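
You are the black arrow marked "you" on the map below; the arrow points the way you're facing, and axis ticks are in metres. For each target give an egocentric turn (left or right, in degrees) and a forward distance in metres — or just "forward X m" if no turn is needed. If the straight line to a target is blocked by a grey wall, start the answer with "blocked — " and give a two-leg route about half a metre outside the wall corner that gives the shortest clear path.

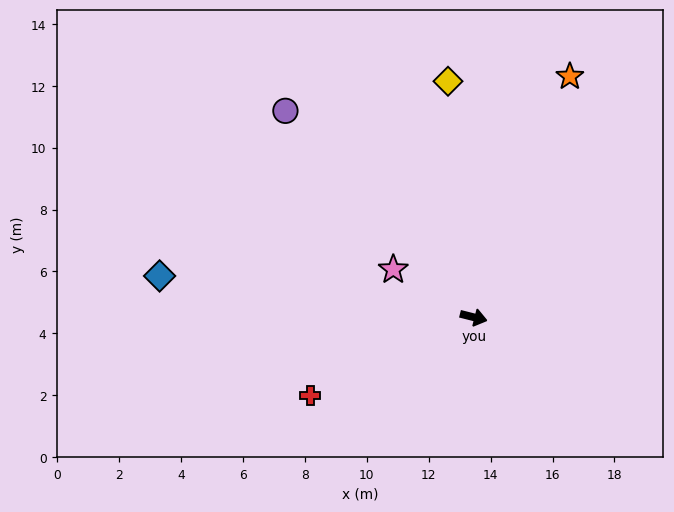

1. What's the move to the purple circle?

turn left 147°, forward 9.0 m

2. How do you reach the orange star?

turn left 82°, forward 8.4 m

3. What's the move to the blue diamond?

turn right 173°, forward 10.2 m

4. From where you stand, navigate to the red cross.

turn right 140°, forward 5.9 m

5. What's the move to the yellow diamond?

turn left 110°, forward 7.7 m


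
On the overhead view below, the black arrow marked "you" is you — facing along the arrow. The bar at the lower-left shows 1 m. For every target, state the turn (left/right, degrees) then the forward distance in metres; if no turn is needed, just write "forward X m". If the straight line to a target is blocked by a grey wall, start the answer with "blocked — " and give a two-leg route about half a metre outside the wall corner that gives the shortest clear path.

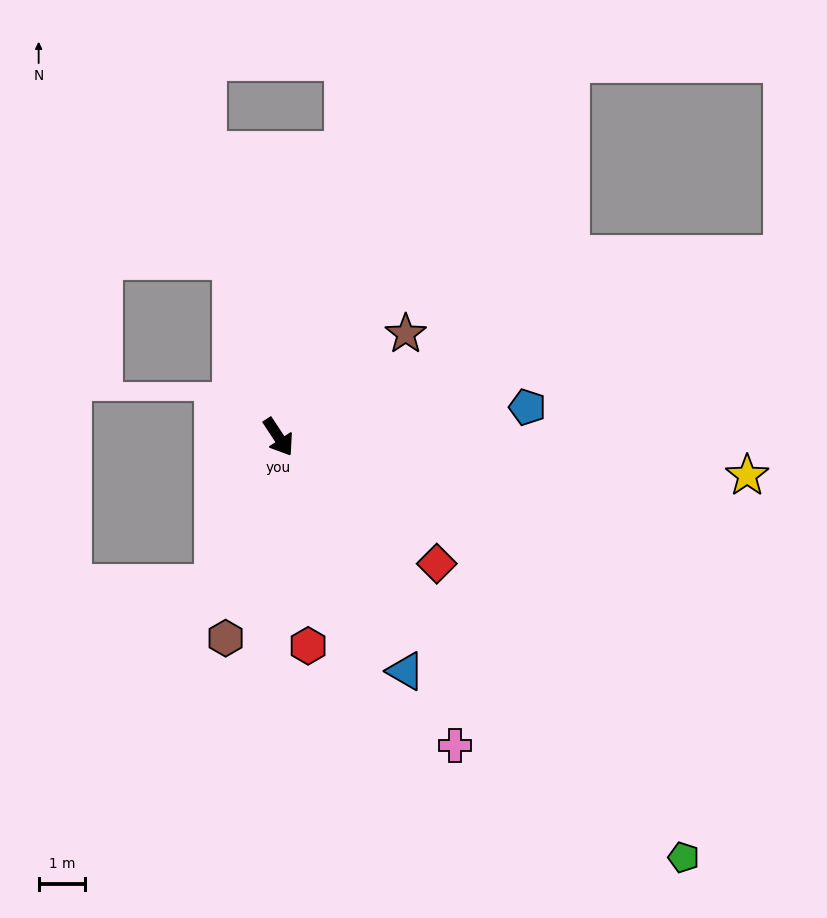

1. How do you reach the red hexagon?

turn right 25°, forward 4.6 m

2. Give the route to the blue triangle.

turn right 5°, forward 5.8 m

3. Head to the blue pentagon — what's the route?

turn left 63°, forward 5.4 m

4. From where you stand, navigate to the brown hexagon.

turn right 48°, forward 4.5 m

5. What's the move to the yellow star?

turn left 52°, forward 10.2 m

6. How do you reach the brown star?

turn left 96°, forward 3.5 m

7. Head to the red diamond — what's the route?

turn left 18°, forward 4.4 m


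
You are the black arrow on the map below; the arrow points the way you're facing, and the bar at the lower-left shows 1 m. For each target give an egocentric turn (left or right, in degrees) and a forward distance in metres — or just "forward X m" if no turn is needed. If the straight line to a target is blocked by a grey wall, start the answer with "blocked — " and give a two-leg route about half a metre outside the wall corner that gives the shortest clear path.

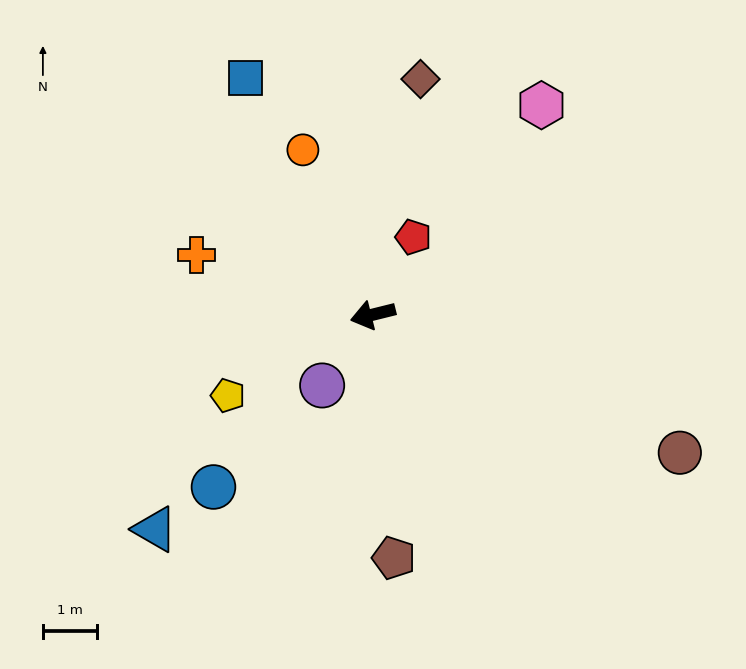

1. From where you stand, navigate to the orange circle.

turn right 81°, forward 3.3 m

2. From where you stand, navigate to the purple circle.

turn left 40°, forward 1.6 m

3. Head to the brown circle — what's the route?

turn left 142°, forward 6.3 m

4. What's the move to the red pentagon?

turn right 131°, forward 1.6 m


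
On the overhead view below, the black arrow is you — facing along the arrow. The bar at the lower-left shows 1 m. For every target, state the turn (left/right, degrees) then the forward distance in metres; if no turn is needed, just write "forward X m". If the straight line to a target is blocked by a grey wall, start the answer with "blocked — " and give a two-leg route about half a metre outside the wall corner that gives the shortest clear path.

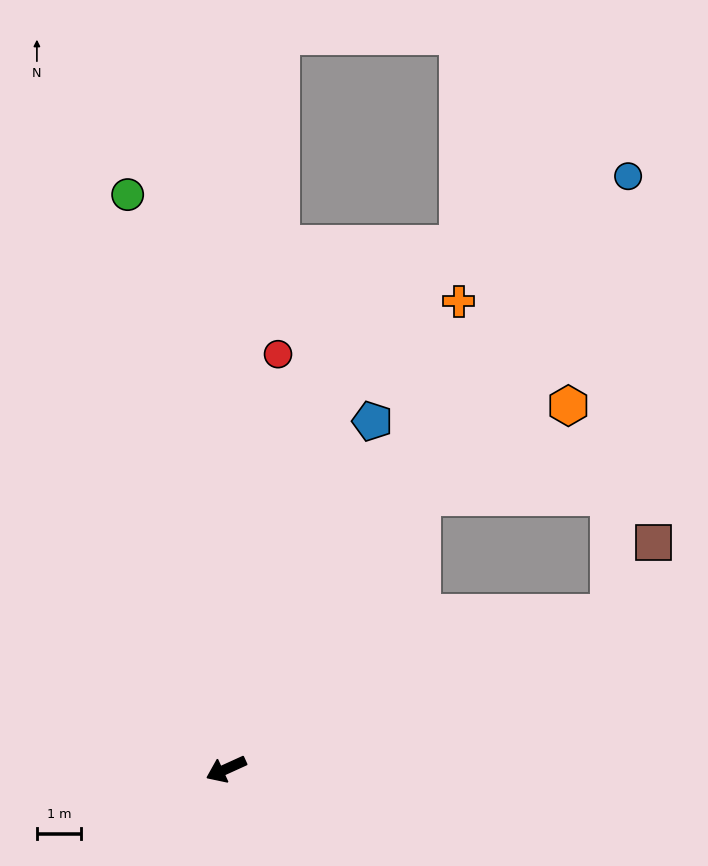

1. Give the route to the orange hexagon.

blocked — turn right 150°, forward 7.5 m, then turn right 23°, forward 3.9 m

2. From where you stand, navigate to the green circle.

turn right 105°, forward 13.1 m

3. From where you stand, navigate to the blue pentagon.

turn right 137°, forward 8.5 m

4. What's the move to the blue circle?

turn right 149°, forward 16.1 m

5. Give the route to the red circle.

turn right 122°, forward 9.4 m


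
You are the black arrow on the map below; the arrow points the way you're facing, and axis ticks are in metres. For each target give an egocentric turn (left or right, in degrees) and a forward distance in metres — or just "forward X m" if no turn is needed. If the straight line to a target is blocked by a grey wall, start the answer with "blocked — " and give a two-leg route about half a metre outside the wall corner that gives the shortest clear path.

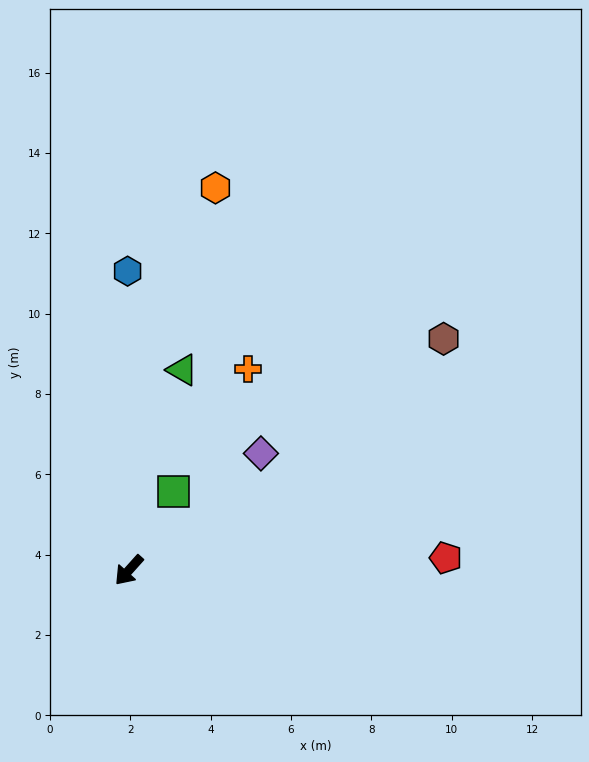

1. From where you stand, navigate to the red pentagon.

turn left 134°, forward 7.9 m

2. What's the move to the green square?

turn right 168°, forward 2.3 m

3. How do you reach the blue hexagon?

turn right 138°, forward 7.4 m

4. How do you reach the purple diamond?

turn left 173°, forward 4.4 m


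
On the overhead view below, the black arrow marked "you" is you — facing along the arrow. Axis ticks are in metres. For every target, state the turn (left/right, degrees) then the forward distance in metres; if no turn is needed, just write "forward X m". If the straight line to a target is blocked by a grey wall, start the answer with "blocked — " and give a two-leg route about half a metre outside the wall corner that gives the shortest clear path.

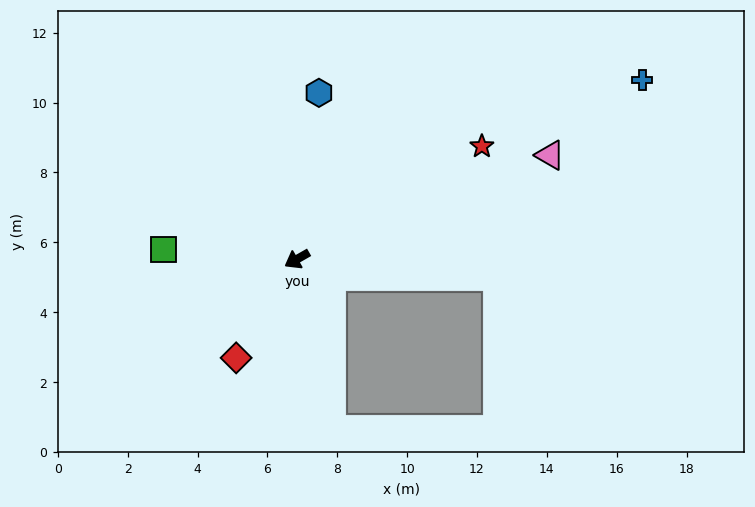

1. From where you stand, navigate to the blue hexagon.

turn right 127°, forward 4.8 m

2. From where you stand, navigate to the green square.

turn right 34°, forward 3.8 m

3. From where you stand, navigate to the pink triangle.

turn left 173°, forward 7.8 m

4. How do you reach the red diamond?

turn left 29°, forward 3.3 m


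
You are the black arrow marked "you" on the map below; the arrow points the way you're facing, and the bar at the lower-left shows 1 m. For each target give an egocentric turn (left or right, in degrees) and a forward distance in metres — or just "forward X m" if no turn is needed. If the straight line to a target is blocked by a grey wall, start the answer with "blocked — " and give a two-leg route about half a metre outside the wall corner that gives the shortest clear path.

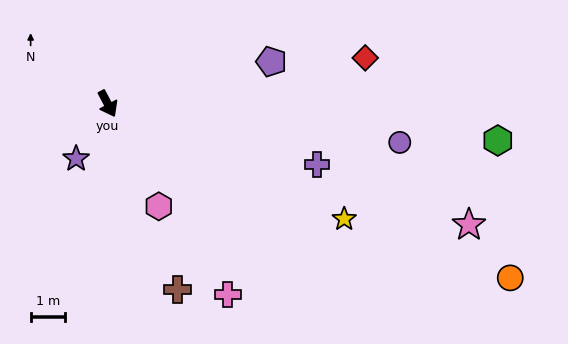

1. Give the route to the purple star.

turn right 58°, forward 1.9 m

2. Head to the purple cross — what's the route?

turn left 46°, forward 6.4 m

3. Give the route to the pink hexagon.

forward 3.3 m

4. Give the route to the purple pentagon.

turn left 76°, forward 4.9 m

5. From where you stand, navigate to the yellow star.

turn left 36°, forward 7.7 m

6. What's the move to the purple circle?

turn left 55°, forward 8.6 m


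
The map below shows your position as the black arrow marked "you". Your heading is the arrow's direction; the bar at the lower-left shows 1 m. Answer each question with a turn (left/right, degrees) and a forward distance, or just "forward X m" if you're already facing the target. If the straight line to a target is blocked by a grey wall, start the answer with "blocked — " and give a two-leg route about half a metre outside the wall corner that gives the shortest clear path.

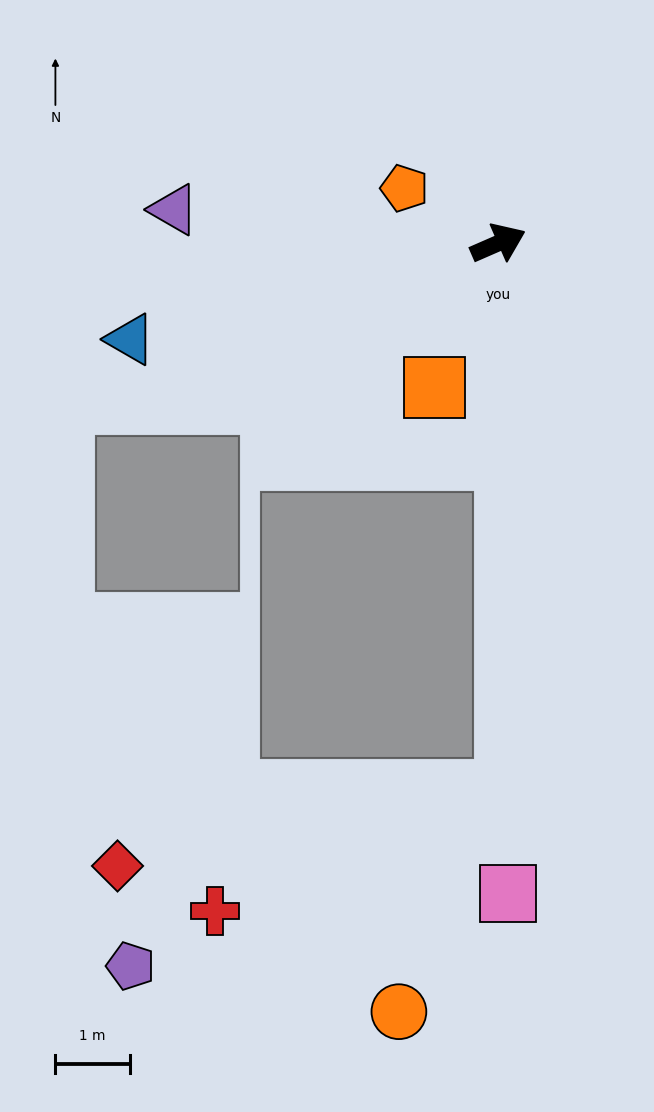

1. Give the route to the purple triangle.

turn left 151°, forward 4.4 m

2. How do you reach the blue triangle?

turn left 171°, forward 5.1 m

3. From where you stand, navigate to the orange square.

turn right 137°, forward 2.1 m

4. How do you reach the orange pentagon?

turn left 126°, forward 1.5 m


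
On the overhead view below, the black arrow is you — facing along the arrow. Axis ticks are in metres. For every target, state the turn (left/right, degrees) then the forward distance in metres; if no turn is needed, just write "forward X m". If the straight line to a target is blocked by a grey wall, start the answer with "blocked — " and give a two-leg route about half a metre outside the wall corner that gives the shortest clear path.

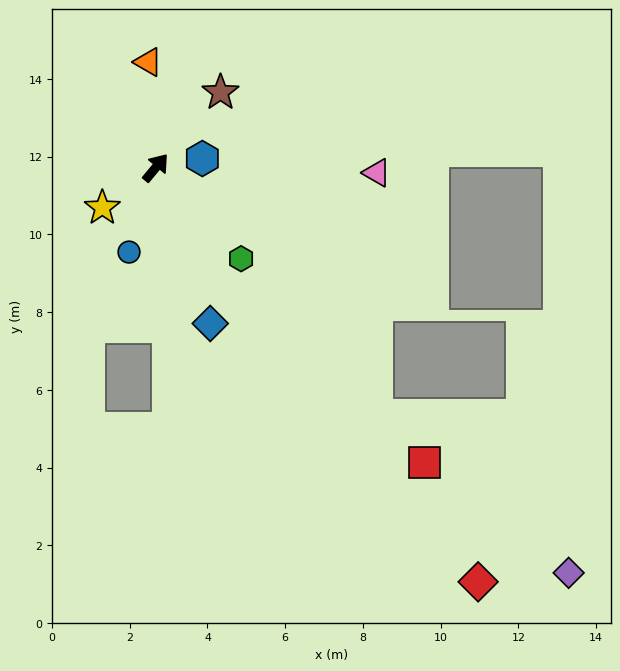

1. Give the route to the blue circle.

turn right 158°, forward 2.3 m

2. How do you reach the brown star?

forward 2.6 m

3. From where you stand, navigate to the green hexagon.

turn right 97°, forward 3.2 m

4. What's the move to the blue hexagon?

turn right 39°, forward 1.2 m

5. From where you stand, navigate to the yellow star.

turn left 167°, forward 1.7 m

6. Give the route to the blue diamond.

turn right 121°, forward 4.2 m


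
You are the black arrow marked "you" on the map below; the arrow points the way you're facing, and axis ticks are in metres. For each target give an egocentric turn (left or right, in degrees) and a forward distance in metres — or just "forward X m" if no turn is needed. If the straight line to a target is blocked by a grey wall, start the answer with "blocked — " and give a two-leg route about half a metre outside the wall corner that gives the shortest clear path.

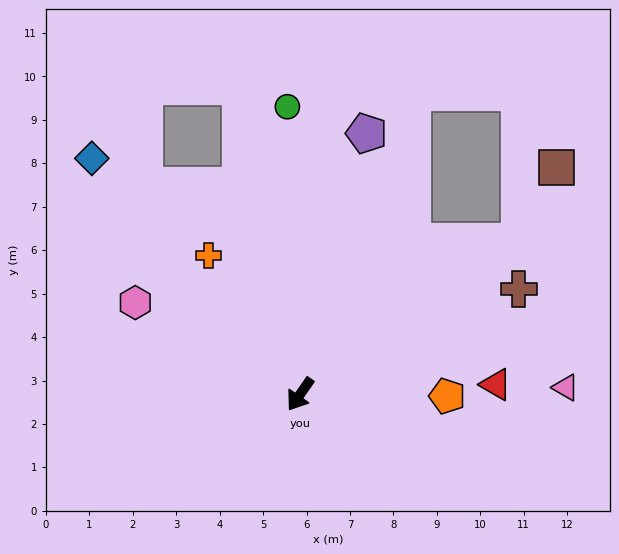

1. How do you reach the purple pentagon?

turn right 160°, forward 6.2 m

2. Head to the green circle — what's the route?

turn right 143°, forward 6.6 m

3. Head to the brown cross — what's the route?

turn left 150°, forward 5.6 m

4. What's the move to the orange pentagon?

turn left 124°, forward 3.4 m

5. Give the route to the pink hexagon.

turn right 84°, forward 4.3 m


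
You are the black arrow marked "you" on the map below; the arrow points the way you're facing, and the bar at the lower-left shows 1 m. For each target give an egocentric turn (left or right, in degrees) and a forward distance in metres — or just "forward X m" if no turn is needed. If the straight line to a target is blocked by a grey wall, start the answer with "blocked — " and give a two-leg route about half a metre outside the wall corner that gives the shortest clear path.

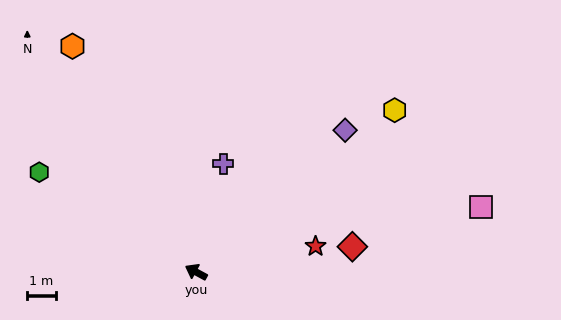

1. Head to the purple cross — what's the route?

turn right 76°, forward 3.9 m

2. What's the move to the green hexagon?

turn right 4°, forward 6.5 m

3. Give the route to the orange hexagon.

turn right 33°, forward 9.0 m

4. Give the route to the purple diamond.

turn right 108°, forward 7.2 m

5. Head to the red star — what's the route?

turn right 139°, forward 4.3 m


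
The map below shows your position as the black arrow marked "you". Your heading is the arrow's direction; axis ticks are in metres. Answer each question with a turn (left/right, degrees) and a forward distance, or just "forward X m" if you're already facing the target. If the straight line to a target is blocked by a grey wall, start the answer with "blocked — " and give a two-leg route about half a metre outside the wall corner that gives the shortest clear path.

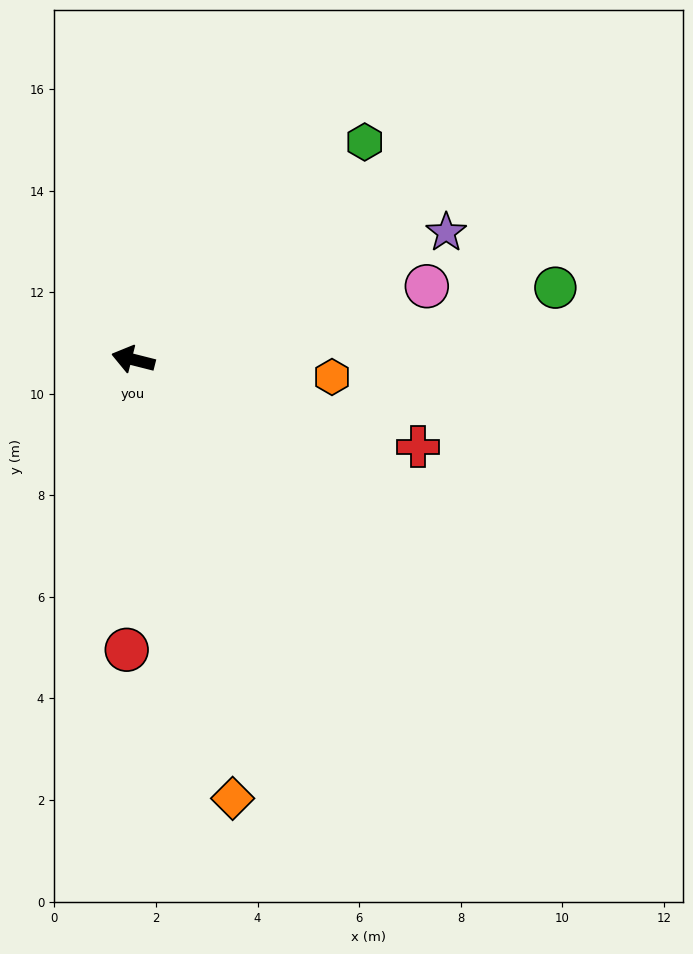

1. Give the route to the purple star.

turn right 144°, forward 6.7 m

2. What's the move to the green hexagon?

turn right 123°, forward 6.3 m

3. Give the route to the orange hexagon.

turn right 171°, forward 3.9 m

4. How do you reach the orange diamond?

turn left 117°, forward 8.9 m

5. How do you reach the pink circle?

turn right 152°, forward 6.0 m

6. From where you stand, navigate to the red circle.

turn left 103°, forward 5.7 m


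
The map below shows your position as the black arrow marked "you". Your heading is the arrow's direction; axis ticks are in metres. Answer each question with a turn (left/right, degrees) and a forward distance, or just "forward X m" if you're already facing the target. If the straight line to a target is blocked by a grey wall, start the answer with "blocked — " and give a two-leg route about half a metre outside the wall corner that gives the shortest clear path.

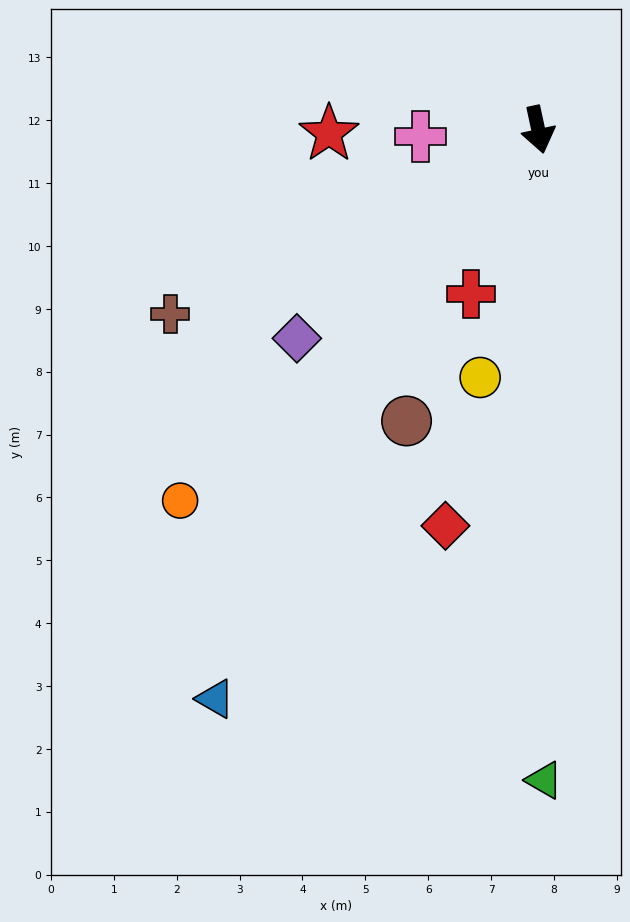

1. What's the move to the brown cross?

turn right 76°, forward 6.5 m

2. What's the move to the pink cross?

turn right 99°, forward 1.9 m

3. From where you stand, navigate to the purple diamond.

turn right 61°, forward 5.1 m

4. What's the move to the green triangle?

turn right 12°, forward 10.3 m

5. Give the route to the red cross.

turn right 34°, forward 2.8 m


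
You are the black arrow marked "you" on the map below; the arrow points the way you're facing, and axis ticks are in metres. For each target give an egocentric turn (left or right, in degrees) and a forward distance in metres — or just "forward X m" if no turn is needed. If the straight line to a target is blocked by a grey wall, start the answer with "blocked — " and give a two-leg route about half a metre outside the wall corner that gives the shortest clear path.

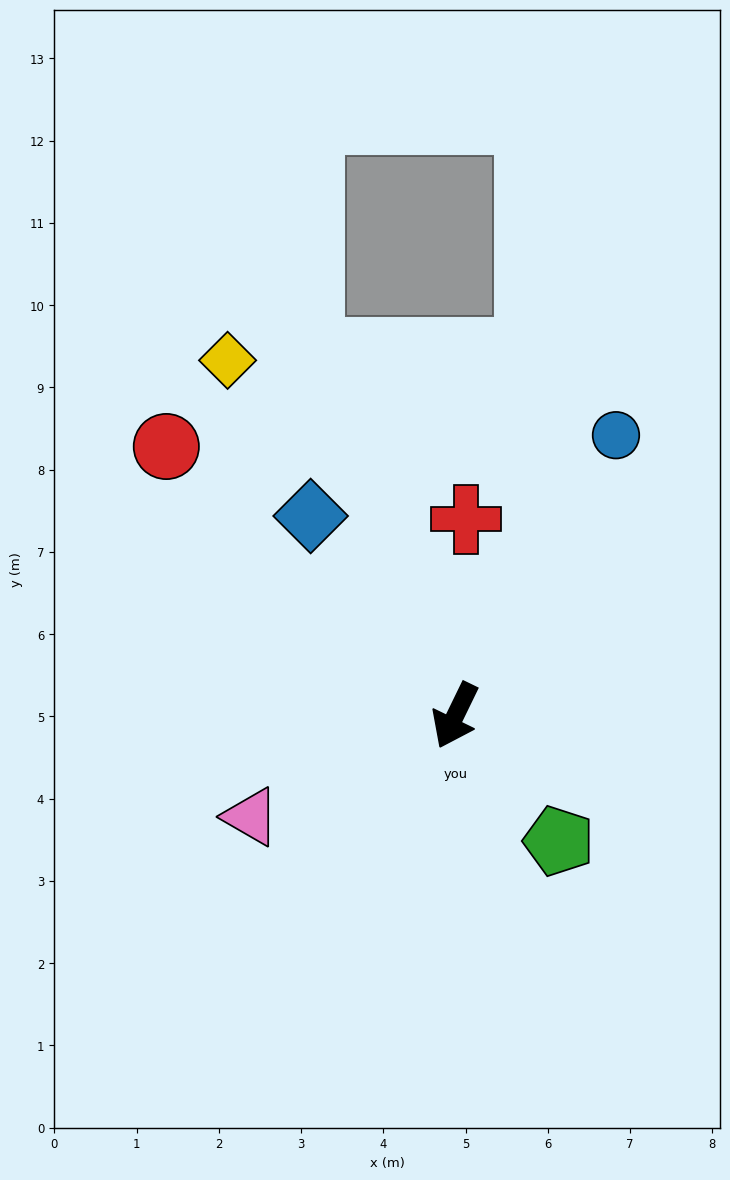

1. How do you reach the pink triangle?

turn right 38°, forward 2.8 m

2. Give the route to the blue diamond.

turn right 118°, forward 3.0 m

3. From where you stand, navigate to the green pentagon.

turn left 65°, forward 2.0 m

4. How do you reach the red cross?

turn right 157°, forward 2.4 m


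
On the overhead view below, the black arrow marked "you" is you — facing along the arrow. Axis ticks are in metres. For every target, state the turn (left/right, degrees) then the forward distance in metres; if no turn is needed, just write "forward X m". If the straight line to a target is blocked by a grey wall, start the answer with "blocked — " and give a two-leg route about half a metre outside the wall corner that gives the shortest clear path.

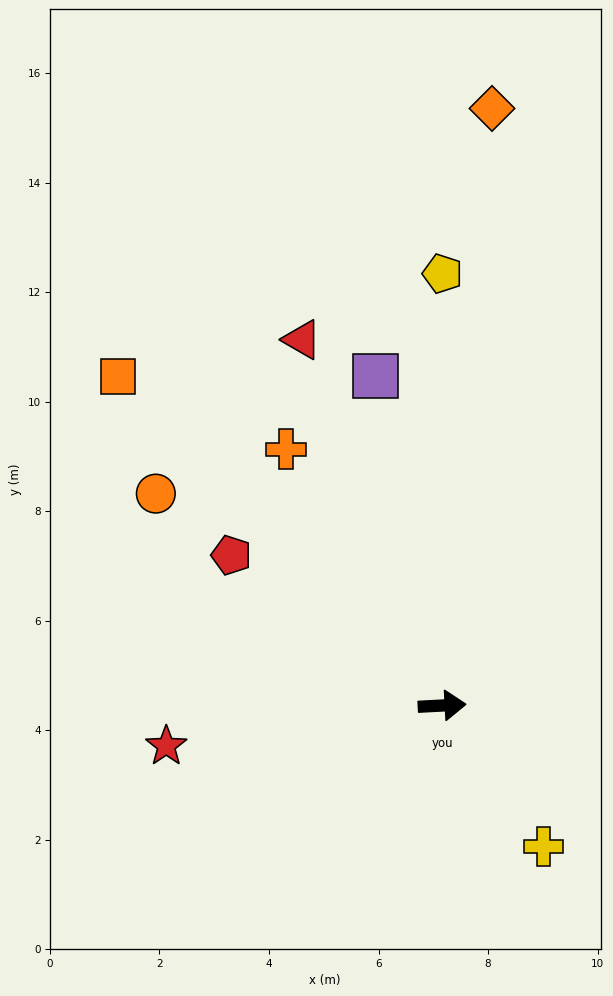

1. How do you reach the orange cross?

turn left 118°, forward 5.5 m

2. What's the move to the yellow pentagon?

turn left 87°, forward 7.9 m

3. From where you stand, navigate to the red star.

turn right 175°, forward 5.1 m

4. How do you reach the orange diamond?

turn left 82°, forward 10.9 m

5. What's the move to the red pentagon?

turn left 141°, forward 4.7 m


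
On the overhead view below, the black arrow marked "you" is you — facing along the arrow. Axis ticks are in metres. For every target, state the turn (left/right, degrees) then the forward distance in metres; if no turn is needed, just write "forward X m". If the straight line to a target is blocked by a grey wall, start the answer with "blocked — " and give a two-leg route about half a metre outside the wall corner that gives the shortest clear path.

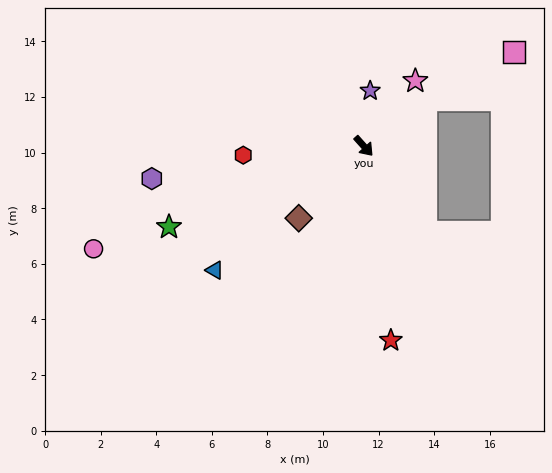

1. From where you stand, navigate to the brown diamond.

turn right 84°, forward 3.5 m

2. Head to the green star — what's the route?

turn right 109°, forward 7.6 m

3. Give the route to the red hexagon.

turn right 128°, forward 4.3 m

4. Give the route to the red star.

turn right 34°, forward 7.1 m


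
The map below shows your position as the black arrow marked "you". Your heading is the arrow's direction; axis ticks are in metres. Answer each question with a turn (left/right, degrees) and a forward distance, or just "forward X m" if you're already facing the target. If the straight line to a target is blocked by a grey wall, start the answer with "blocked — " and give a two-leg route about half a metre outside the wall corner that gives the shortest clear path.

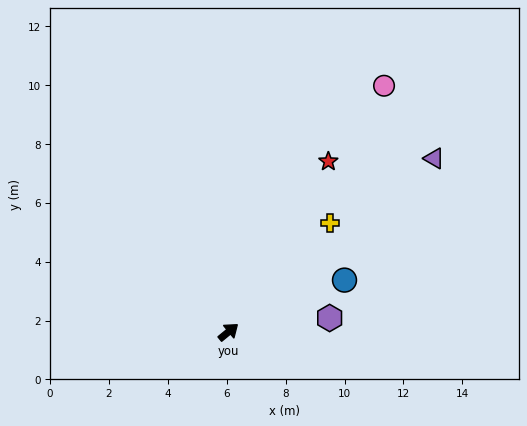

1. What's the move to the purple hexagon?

turn right 32°, forward 3.5 m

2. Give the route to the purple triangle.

forward 9.1 m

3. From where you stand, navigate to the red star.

turn left 20°, forward 6.7 m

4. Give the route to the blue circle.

turn right 15°, forward 4.3 m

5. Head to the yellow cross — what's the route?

turn left 8°, forward 5.1 m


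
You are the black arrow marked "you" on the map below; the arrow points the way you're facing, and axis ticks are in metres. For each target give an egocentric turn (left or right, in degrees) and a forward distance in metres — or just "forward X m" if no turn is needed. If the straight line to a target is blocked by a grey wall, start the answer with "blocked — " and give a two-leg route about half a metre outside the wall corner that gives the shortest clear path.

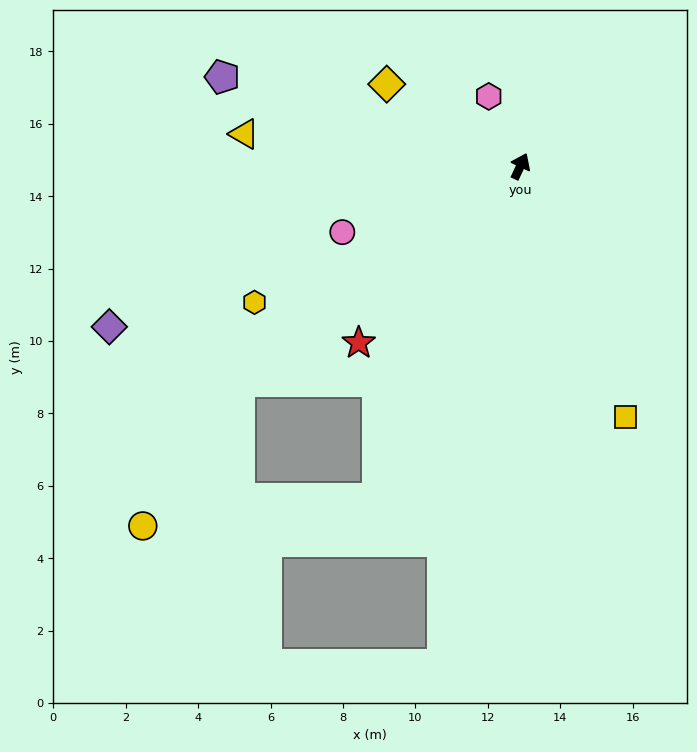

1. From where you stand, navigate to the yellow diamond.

turn left 84°, forward 4.3 m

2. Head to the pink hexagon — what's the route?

turn left 49°, forward 2.1 m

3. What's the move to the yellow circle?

blocked — turn left 153°, forward 9.8 m, then turn left 18°, forward 4.8 m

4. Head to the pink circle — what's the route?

turn left 135°, forward 5.2 m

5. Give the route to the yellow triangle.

turn left 108°, forward 7.7 m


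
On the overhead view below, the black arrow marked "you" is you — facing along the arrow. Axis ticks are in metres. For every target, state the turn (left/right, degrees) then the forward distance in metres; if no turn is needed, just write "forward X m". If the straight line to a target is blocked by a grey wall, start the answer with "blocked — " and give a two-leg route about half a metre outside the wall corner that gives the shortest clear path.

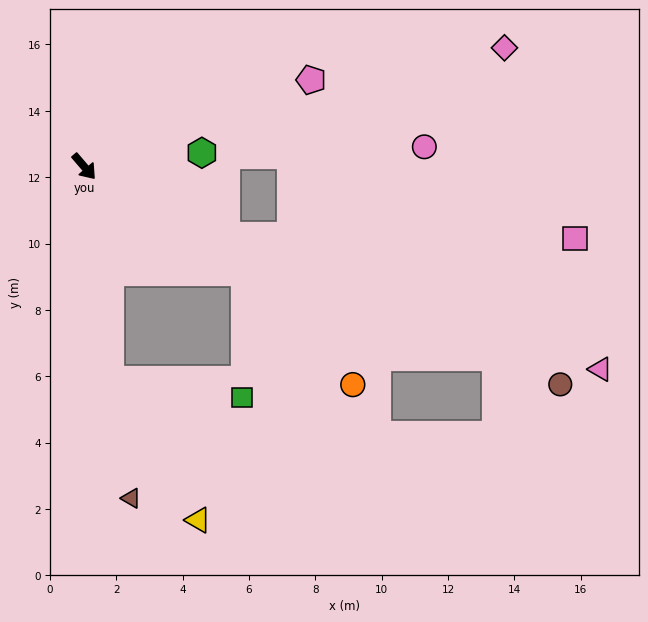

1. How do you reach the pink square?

blocked — turn left 23°, forward 4.7 m, then turn left 26°, forward 10.5 m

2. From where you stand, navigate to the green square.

blocked — turn right 34°, forward 6.5 m, then turn left 76°, forward 4.0 m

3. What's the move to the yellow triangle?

blocked — turn right 34°, forward 6.5 m, then turn left 26°, forward 5.0 m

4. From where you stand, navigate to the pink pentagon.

turn left 70°, forward 7.3 m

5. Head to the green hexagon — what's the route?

turn left 56°, forward 3.6 m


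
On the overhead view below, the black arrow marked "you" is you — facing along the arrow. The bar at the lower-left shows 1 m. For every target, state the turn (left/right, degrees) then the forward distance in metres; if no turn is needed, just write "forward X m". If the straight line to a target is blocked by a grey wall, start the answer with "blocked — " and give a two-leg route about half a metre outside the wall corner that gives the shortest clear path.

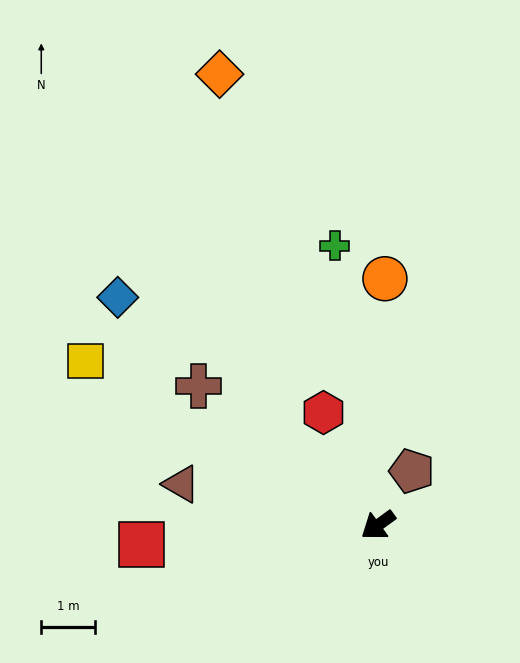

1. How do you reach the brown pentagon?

turn right 158°, forward 1.2 m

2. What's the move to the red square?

turn right 31°, forward 4.4 m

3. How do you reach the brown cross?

turn right 74°, forward 4.3 m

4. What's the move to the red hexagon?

turn right 100°, forward 2.3 m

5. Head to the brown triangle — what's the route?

turn right 48°, forward 3.8 m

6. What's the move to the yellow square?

turn right 65°, forward 6.3 m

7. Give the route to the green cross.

turn right 117°, forward 5.3 m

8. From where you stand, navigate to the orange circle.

turn right 128°, forward 4.6 m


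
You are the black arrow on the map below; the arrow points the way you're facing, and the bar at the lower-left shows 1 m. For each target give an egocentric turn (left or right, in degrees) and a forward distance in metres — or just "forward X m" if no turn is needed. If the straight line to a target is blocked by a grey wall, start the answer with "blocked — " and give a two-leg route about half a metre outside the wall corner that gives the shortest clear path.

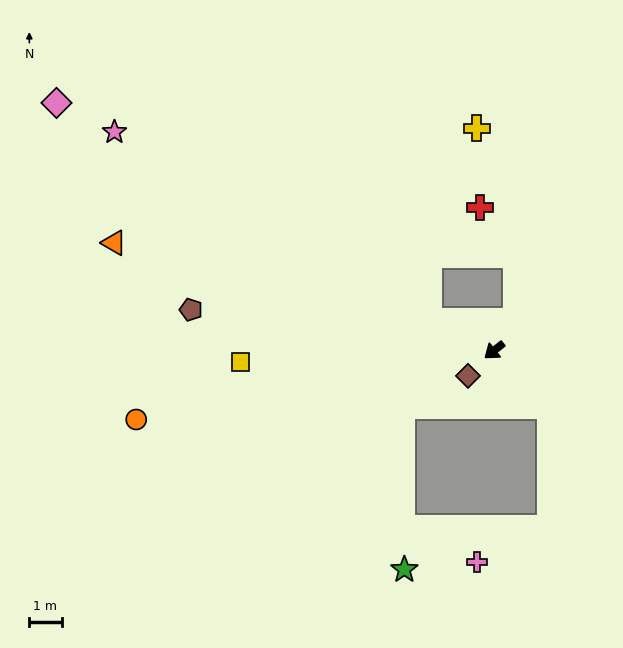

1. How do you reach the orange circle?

turn right 28°, forward 11.3 m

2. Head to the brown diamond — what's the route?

turn left 6°, forward 1.1 m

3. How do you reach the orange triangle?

turn right 54°, forward 12.2 m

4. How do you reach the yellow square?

turn right 36°, forward 7.9 m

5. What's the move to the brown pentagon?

turn right 46°, forward 9.5 m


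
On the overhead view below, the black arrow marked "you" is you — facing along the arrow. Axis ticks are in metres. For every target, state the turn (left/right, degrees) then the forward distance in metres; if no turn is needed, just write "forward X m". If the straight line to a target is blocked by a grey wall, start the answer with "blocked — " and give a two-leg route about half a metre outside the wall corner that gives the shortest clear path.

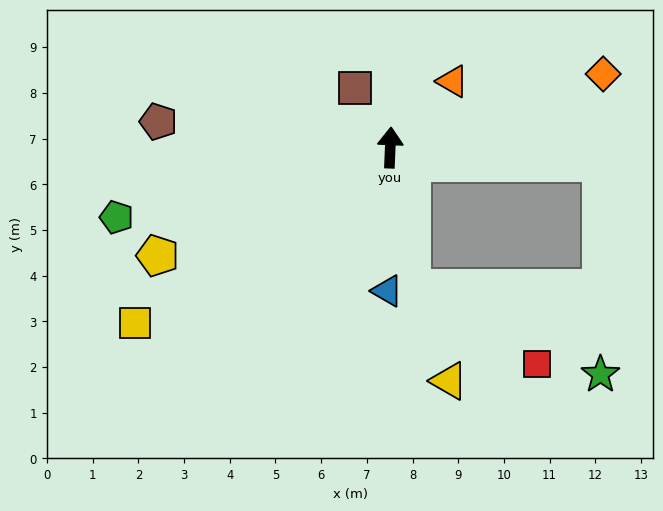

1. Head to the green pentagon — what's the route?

turn left 107°, forward 6.2 m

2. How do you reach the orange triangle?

turn right 41°, forward 2.0 m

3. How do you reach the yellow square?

turn left 127°, forward 6.8 m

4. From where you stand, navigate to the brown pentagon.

turn left 86°, forward 5.1 m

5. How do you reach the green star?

blocked — turn right 92°, forward 4.6 m, then turn right 86°, forward 4.6 m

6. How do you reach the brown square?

turn left 33°, forward 1.5 m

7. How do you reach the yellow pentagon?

turn left 117°, forward 5.6 m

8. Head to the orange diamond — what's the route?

turn right 69°, forward 4.9 m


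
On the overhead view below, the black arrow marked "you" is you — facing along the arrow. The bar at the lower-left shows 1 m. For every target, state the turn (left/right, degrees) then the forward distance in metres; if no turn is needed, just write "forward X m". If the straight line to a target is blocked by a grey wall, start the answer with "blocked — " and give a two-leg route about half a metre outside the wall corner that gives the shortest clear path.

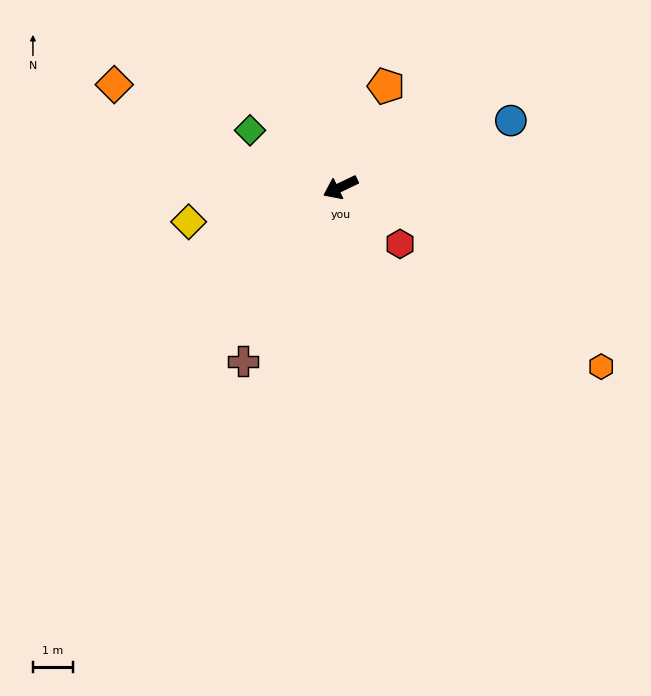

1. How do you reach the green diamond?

turn right 58°, forward 2.7 m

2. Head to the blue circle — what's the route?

turn left 176°, forward 4.6 m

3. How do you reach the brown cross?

turn left 35°, forward 5.0 m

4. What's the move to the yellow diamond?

turn right 13°, forward 3.9 m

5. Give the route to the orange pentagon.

turn right 140°, forward 2.8 m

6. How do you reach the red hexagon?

turn left 111°, forward 2.0 m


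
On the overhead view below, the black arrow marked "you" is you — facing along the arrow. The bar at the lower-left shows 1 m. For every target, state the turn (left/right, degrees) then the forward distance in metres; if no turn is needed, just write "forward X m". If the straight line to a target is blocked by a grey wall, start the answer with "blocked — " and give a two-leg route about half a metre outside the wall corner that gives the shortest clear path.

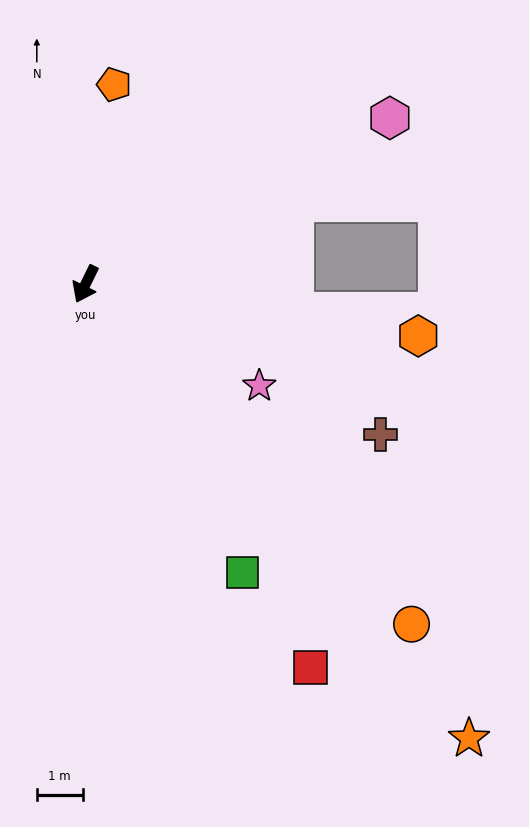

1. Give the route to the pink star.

turn left 86°, forward 4.4 m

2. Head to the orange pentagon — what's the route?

turn right 162°, forward 4.4 m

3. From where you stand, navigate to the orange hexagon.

turn left 107°, forward 7.4 m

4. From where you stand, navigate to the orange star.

turn left 66°, forward 13.0 m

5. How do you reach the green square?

turn left 55°, forward 7.2 m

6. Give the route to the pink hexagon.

turn left 145°, forward 7.6 m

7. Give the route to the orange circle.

turn left 70°, forward 10.3 m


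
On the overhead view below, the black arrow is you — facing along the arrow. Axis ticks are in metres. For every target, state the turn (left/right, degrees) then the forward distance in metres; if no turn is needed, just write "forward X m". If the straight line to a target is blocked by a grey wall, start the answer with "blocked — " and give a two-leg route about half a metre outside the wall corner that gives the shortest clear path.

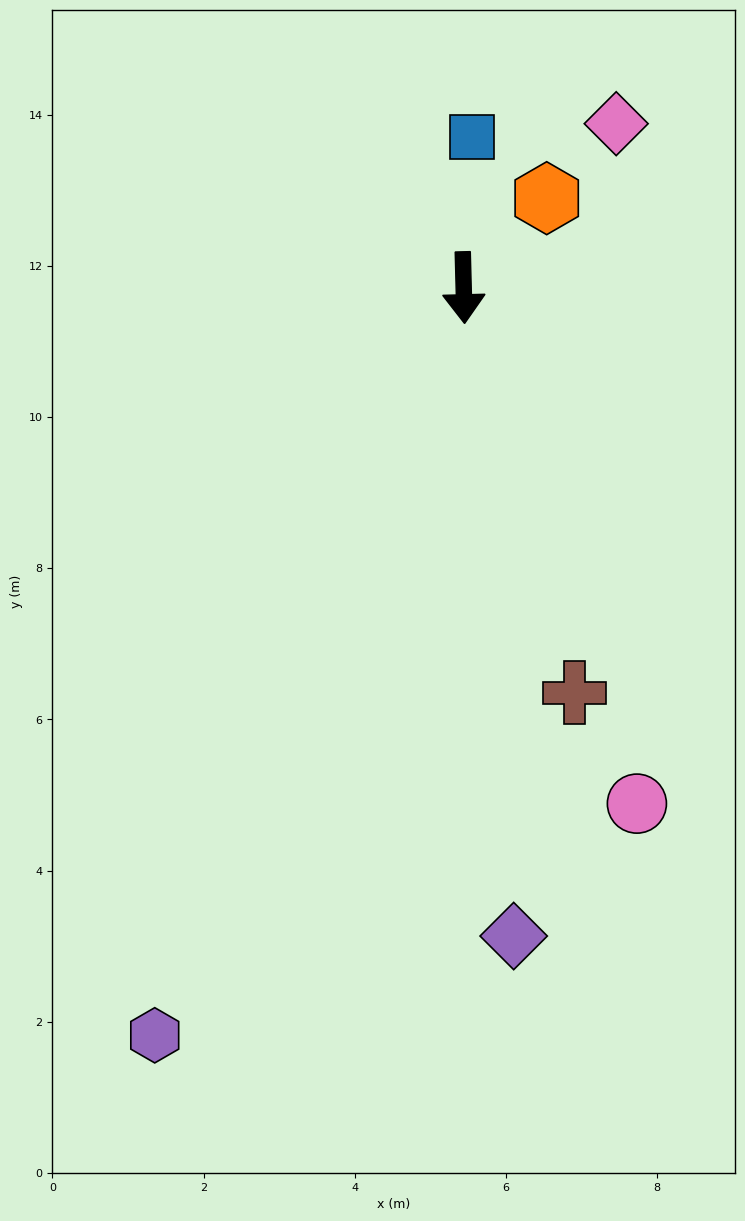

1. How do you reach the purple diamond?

turn left 3°, forward 8.6 m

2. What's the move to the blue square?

turn left 175°, forward 2.0 m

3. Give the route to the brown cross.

turn left 14°, forward 5.6 m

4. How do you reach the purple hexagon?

turn right 24°, forward 10.7 m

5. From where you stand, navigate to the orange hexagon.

turn left 136°, forward 1.6 m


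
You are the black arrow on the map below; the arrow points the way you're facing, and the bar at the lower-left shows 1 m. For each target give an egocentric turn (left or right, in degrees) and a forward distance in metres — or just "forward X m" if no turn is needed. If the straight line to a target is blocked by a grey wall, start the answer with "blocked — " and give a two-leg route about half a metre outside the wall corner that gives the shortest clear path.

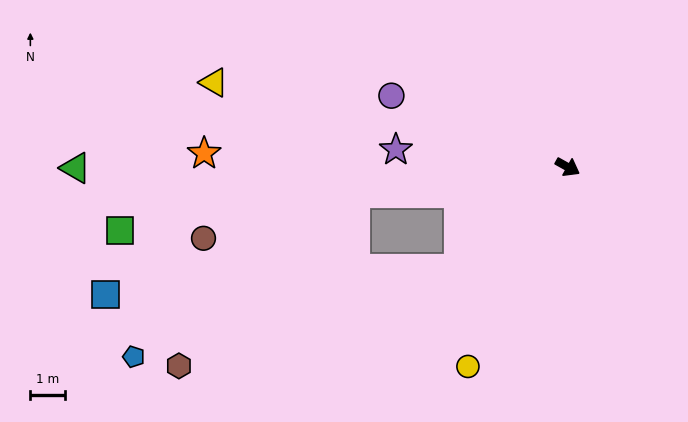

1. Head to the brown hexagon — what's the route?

blocked — turn right 108°, forward 4.3 m, then turn right 24°, forward 8.6 m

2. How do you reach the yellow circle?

turn right 87°, forward 6.5 m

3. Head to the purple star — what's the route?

turn right 157°, forward 5.0 m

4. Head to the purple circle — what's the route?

turn right 173°, forward 5.5 m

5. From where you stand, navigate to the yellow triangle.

turn right 164°, forward 10.5 m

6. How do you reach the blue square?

blocked — turn right 108°, forward 4.3 m, then turn right 39°, forward 10.2 m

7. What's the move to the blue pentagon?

blocked — turn right 108°, forward 4.3 m, then turn right 28°, forward 9.7 m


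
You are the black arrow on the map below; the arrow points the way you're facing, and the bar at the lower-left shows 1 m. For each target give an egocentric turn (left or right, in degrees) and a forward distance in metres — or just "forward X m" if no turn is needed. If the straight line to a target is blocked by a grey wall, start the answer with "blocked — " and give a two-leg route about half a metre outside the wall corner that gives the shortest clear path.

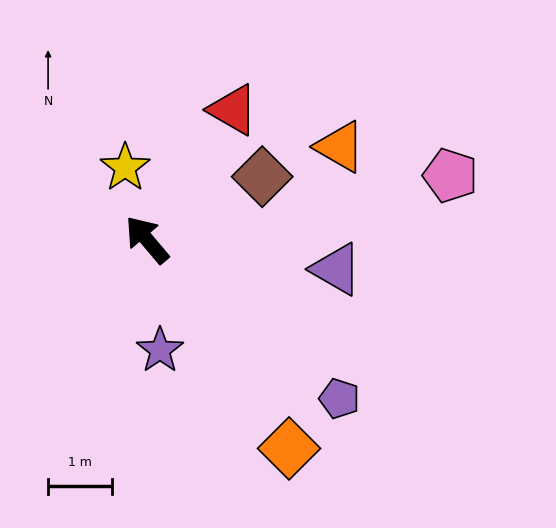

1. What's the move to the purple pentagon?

turn right 170°, forward 3.9 m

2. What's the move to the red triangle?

turn right 74°, forward 2.4 m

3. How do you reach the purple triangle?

turn right 139°, forward 3.0 m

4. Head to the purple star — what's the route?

turn left 146°, forward 1.8 m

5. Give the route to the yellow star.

turn right 23°, forward 1.2 m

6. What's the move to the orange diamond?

turn left 174°, forward 4.0 m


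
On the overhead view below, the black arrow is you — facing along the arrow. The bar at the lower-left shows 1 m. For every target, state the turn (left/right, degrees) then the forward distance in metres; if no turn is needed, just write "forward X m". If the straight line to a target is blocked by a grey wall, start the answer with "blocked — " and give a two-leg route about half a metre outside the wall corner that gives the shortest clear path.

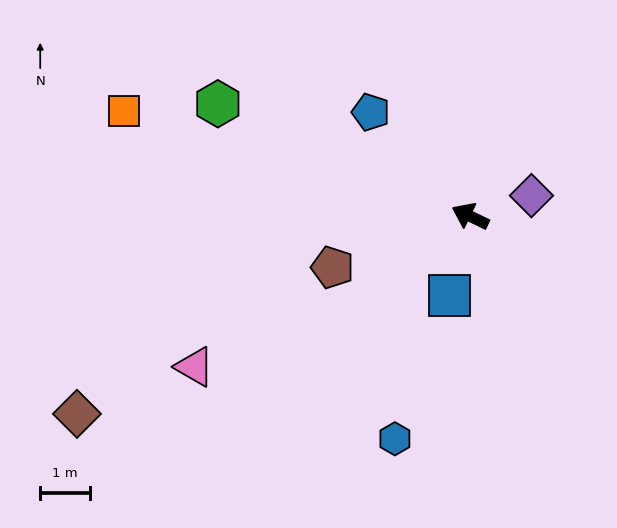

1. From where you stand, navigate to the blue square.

turn left 101°, forward 1.7 m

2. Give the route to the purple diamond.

turn right 136°, forward 1.3 m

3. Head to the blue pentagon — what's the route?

turn right 21°, forward 2.9 m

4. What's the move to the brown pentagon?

turn left 46°, forward 3.0 m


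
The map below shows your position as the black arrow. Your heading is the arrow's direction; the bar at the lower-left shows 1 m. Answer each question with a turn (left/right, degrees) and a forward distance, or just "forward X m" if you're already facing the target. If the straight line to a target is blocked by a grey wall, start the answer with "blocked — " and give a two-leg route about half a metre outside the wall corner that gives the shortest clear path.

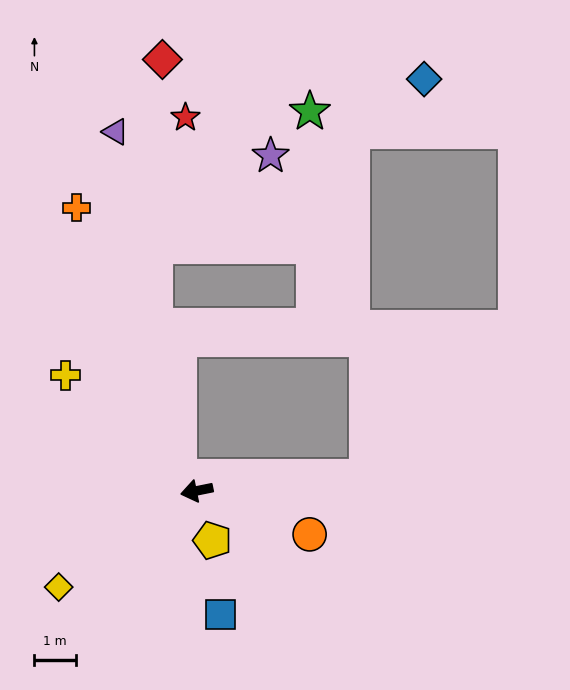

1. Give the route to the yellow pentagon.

turn left 96°, forward 1.3 m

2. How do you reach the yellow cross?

turn right 53°, forward 4.3 m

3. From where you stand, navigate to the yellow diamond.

turn left 23°, forward 4.1 m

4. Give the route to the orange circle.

turn left 147°, forward 2.9 m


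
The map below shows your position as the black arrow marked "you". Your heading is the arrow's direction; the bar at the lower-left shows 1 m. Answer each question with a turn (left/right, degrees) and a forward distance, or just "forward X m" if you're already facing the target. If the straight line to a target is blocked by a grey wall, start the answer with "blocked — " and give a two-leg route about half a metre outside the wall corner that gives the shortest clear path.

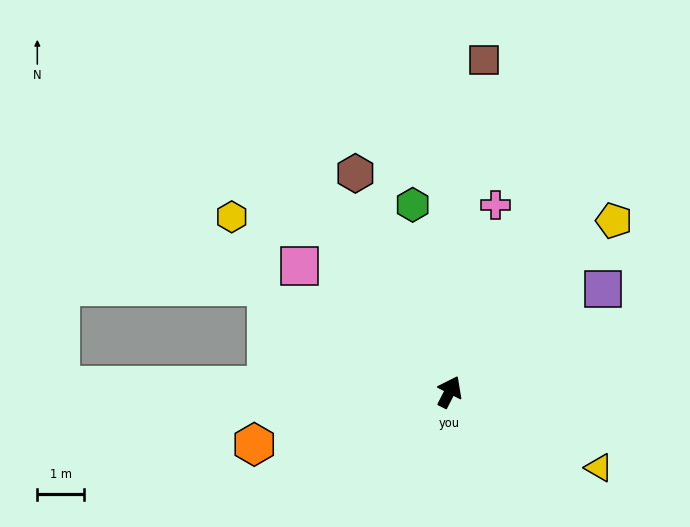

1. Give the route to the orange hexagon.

turn left 132°, forward 4.3 m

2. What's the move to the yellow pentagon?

turn right 17°, forward 5.1 m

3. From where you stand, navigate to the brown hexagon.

turn left 50°, forward 5.1 m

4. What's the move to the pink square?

turn left 77°, forward 4.2 m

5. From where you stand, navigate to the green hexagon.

turn left 38°, forward 4.1 m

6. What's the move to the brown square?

turn left 21°, forward 7.1 m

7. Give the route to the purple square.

turn right 29°, forward 4.0 m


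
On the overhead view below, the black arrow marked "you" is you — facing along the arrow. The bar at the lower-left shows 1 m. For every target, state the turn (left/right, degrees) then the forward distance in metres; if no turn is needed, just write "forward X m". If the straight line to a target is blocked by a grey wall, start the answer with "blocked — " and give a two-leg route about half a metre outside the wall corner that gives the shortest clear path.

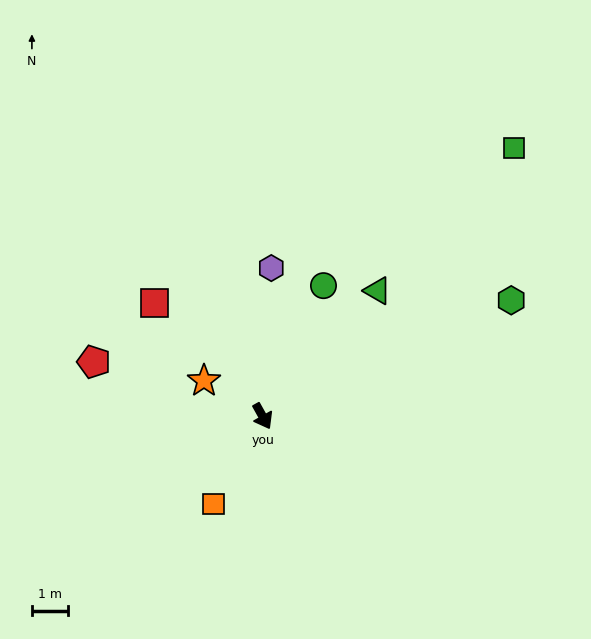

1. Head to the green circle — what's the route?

turn left 126°, forward 4.0 m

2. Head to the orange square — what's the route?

turn right 58°, forward 2.8 m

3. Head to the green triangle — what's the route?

turn left 108°, forward 4.7 m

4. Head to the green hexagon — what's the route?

turn left 86°, forward 7.5 m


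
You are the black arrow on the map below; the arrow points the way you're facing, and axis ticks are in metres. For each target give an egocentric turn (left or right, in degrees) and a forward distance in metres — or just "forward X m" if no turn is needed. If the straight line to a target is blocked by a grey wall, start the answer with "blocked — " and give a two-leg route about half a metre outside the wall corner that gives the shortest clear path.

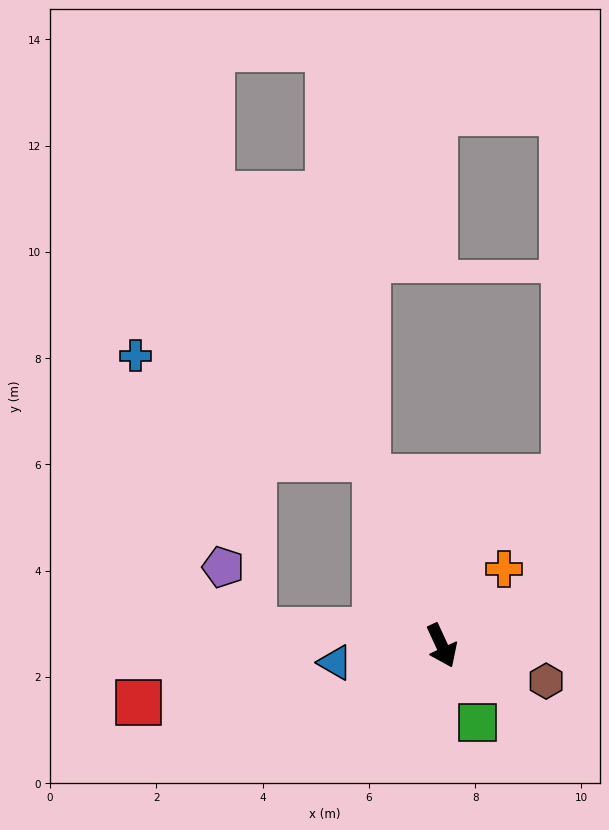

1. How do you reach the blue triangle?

turn right 106°, forward 2.0 m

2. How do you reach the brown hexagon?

turn left 46°, forward 2.1 m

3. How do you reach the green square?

forward 1.6 m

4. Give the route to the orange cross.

turn left 116°, forward 1.9 m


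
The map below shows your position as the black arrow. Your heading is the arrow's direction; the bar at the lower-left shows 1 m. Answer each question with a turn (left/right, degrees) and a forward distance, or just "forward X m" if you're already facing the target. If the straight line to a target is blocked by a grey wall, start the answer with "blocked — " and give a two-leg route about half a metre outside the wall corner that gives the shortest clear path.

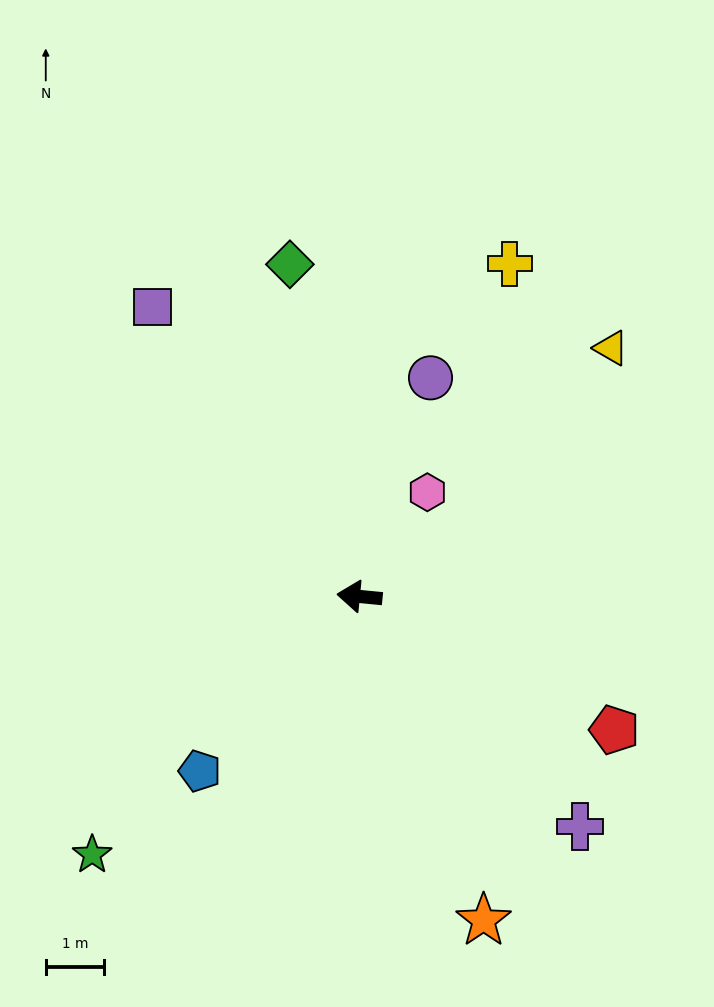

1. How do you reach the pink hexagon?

turn right 117°, forward 2.1 m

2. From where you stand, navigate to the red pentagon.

turn left 158°, forward 4.9 m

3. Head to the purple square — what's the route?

turn right 49°, forward 6.1 m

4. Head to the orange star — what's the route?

turn left 117°, forward 6.0 m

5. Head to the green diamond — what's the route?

turn right 73°, forward 5.8 m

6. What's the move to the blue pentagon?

turn left 53°, forward 4.1 m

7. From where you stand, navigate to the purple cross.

turn left 139°, forward 5.5 m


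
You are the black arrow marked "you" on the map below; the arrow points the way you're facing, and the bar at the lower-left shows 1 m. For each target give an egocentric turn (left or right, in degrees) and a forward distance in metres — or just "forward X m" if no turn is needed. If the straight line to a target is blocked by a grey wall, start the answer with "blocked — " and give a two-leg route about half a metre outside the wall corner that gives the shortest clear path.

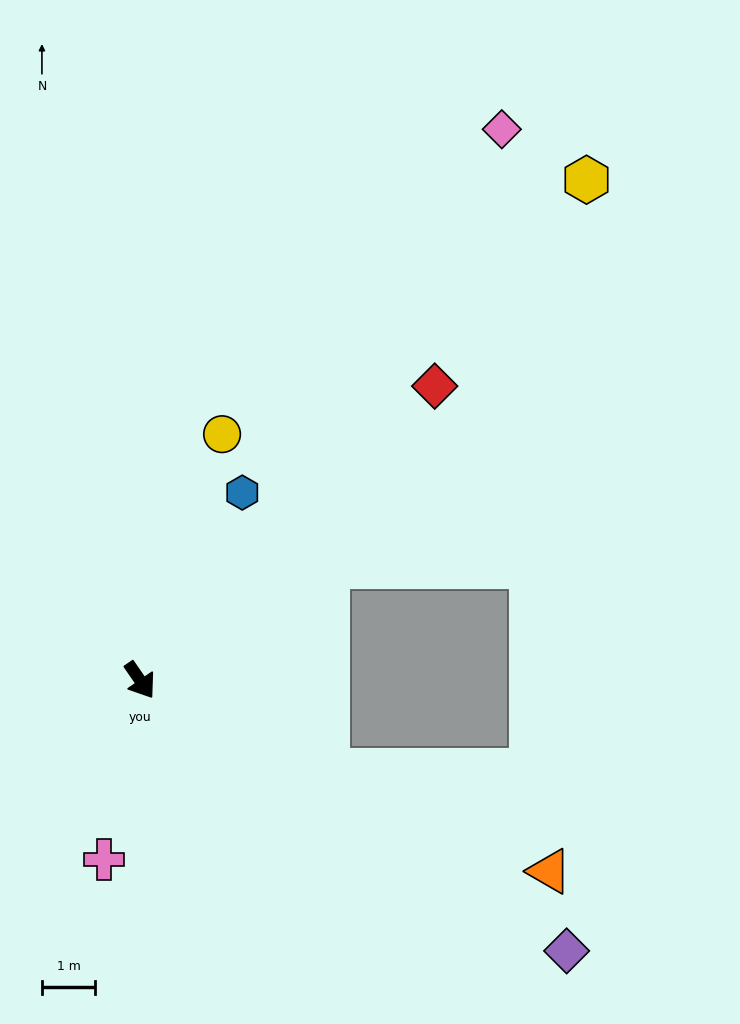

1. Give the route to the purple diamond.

turn left 23°, forward 9.5 m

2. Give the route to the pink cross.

turn right 46°, forward 3.4 m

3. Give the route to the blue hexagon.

turn left 117°, forward 4.0 m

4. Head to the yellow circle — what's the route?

turn left 127°, forward 4.9 m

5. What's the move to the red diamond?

turn left 100°, forward 7.8 m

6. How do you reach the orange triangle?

turn left 31°, forward 8.5 m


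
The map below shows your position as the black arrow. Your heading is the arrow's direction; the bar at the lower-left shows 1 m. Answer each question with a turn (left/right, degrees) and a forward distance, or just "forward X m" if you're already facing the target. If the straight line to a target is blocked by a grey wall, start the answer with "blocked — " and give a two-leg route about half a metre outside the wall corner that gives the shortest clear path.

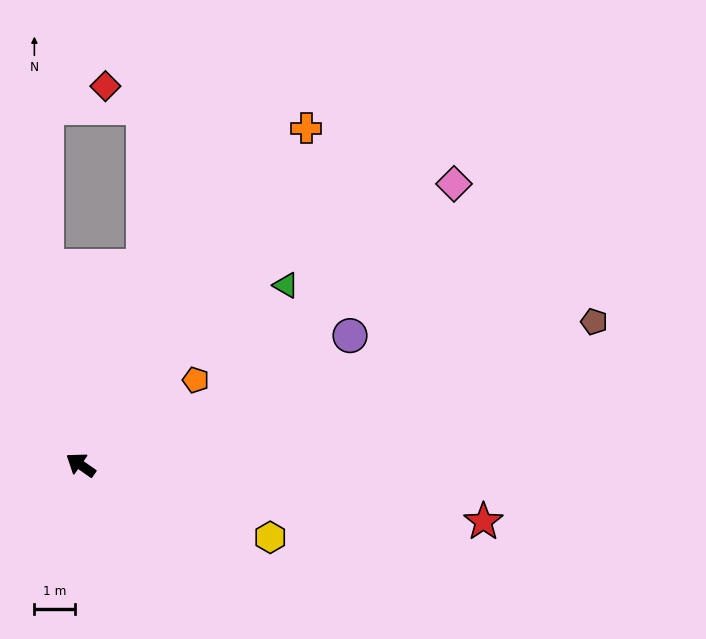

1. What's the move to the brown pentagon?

turn right 129°, forward 13.0 m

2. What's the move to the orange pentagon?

turn right 109°, forward 3.5 m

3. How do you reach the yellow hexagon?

turn right 166°, forward 4.9 m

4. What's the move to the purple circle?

turn right 119°, forward 7.3 m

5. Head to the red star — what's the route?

turn right 153°, forward 9.9 m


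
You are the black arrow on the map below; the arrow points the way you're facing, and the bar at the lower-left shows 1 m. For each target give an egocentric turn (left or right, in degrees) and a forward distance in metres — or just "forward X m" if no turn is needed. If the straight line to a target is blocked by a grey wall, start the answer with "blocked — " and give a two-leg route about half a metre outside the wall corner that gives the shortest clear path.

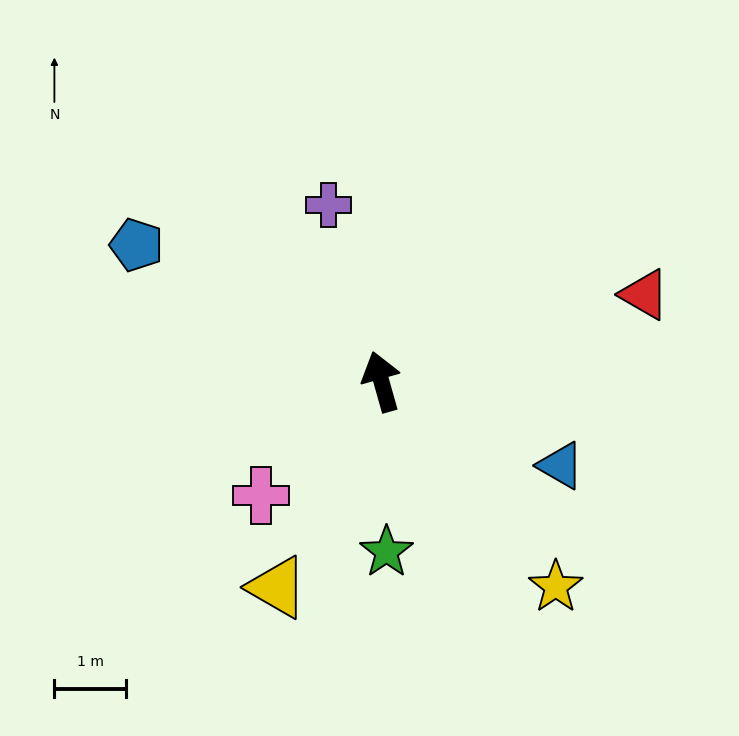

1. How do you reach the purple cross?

forward 2.6 m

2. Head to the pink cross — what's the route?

turn left 118°, forward 2.3 m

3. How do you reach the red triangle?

turn right 87°, forward 3.8 m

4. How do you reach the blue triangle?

turn right 131°, forward 2.7 m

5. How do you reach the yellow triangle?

turn left 137°, forward 3.2 m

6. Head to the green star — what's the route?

turn left 166°, forward 2.4 m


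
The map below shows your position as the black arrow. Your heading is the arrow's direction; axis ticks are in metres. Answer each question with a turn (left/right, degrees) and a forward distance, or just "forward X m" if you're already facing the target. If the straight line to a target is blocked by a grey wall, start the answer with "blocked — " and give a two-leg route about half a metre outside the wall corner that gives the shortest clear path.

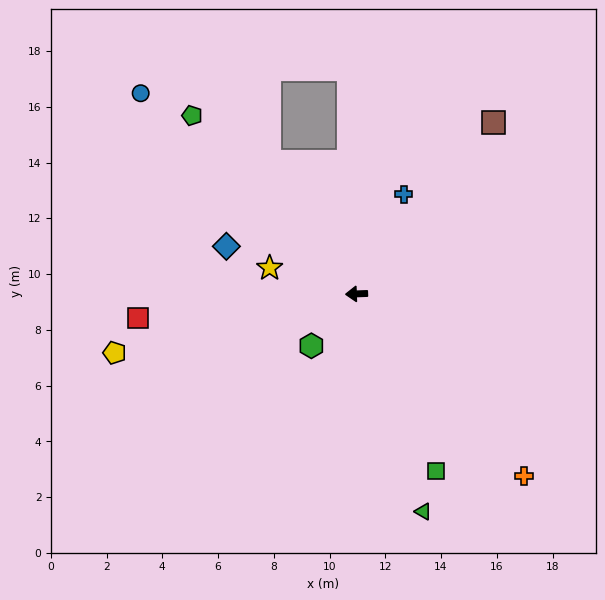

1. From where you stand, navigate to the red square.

turn left 4°, forward 7.9 m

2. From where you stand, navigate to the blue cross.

turn right 117°, forward 3.9 m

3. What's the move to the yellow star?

turn right 19°, forward 3.3 m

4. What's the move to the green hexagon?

turn left 47°, forward 2.5 m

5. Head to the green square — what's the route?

turn left 112°, forward 7.0 m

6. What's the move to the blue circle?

turn right 45°, forward 10.6 m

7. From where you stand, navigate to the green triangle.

turn left 105°, forward 8.2 m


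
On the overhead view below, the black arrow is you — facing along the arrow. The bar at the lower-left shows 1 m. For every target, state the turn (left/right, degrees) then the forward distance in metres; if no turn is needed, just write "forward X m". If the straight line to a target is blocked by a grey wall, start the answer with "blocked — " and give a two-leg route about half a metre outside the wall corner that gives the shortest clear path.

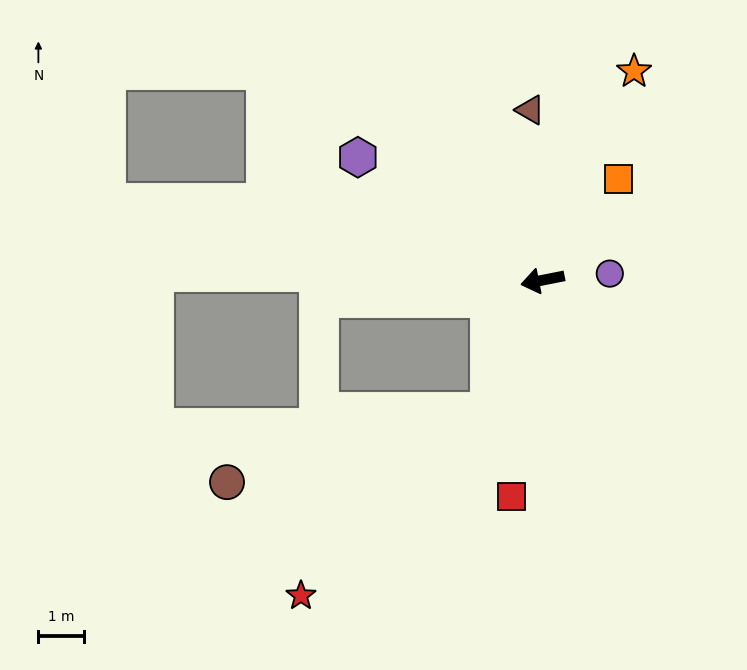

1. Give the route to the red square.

turn left 71°, forward 4.8 m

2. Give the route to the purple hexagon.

turn right 45°, forward 4.8 m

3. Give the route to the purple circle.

turn left 174°, forward 1.5 m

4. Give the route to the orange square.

turn right 138°, forward 2.8 m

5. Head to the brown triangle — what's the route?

turn right 97°, forward 3.7 m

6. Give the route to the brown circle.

blocked — turn left 57°, forward 3.1 m, then turn right 53°, forward 5.9 m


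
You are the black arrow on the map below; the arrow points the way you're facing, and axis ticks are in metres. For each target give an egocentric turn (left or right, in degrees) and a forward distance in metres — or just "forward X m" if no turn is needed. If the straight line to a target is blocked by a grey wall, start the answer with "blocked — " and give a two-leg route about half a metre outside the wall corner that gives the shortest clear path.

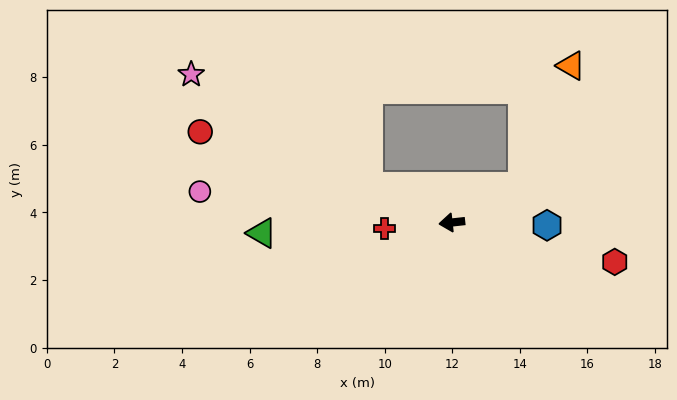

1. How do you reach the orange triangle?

blocked — turn right 159°, forward 2.3 m, then turn left 41°, forward 3.8 m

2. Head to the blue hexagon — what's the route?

turn left 172°, forward 2.8 m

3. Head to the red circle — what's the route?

turn right 26°, forward 7.9 m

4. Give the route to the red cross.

forward 2.0 m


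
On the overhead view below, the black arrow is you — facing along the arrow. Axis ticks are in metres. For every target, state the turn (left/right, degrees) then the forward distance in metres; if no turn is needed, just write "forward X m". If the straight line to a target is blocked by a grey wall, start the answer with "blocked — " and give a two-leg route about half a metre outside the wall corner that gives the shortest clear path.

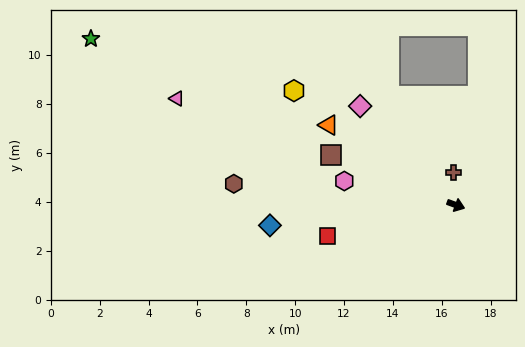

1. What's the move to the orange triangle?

turn left 168°, forward 6.2 m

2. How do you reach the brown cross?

turn left 114°, forward 1.3 m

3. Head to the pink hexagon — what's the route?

turn right 172°, forward 4.7 m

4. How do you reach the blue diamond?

turn right 154°, forward 7.7 m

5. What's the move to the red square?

turn right 146°, forward 5.4 m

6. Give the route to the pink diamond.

turn left 154°, forward 5.6 m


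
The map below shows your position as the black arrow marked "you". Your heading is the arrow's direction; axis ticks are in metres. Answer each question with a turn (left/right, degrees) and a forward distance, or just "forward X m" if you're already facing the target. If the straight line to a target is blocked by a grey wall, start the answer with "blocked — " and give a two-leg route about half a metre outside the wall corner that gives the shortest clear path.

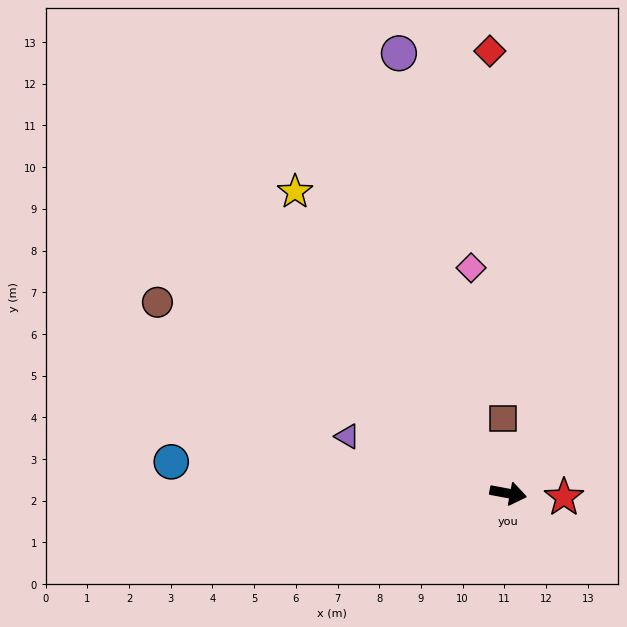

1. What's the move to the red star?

turn left 7°, forward 1.3 m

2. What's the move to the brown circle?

turn left 162°, forward 9.6 m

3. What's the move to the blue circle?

turn right 175°, forward 8.1 m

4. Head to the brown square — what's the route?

turn left 105°, forward 1.8 m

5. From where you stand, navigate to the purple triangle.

turn left 171°, forward 4.1 m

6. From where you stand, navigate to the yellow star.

turn left 136°, forward 8.9 m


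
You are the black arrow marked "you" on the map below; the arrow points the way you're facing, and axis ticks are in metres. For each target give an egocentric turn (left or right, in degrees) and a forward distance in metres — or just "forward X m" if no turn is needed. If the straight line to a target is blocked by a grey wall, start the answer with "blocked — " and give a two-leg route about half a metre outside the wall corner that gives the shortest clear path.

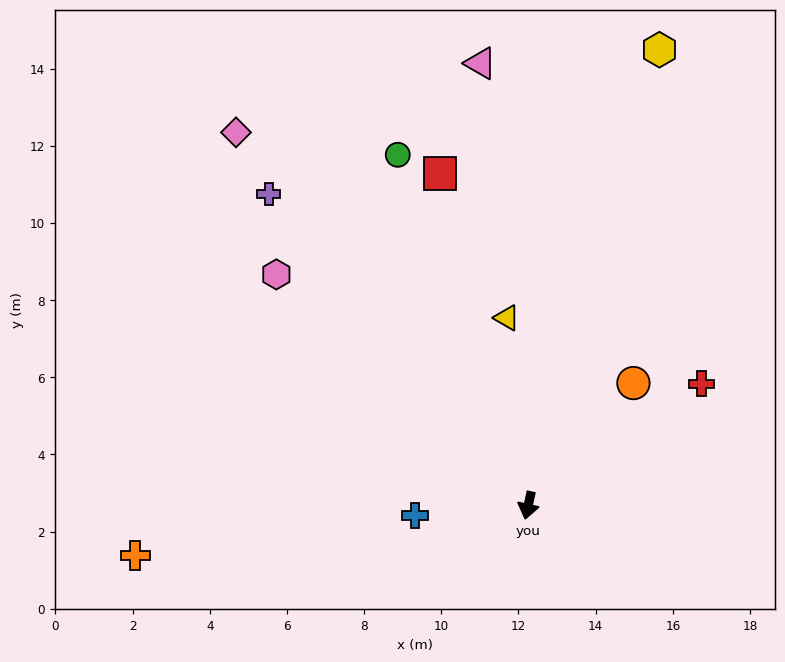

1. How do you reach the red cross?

turn left 138°, forward 5.5 m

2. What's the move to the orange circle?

turn left 152°, forward 4.2 m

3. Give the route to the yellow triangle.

turn right 161°, forward 4.9 m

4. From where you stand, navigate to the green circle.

turn right 147°, forward 9.7 m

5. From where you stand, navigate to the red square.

turn right 153°, forward 8.9 m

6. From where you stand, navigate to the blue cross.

turn right 73°, forward 2.9 m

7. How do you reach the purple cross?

turn right 128°, forward 10.5 m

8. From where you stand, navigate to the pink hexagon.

turn right 120°, forward 8.9 m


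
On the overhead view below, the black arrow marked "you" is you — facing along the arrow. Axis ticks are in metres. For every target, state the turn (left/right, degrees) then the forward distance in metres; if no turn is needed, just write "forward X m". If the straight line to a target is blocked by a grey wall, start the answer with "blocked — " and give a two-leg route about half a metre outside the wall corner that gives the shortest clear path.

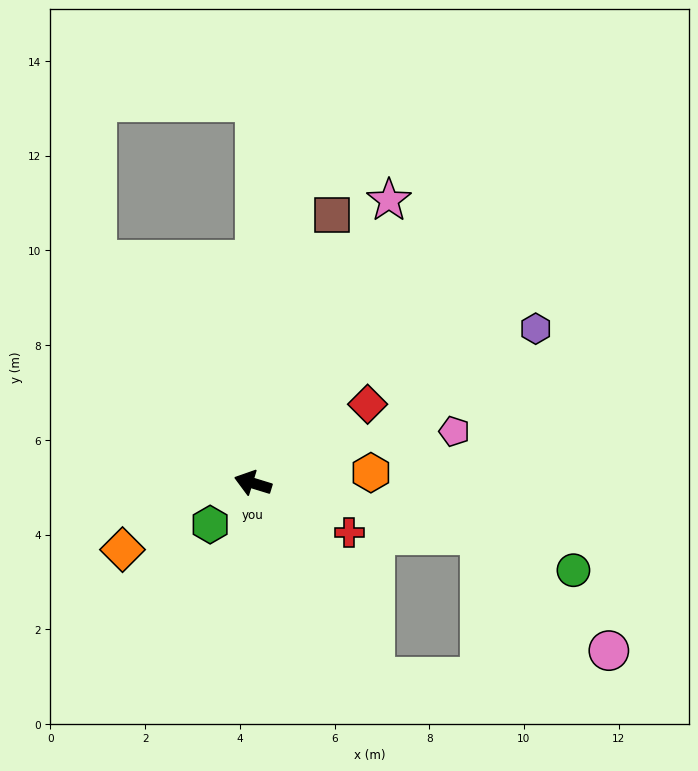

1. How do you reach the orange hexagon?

turn right 158°, forward 2.5 m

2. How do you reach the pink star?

turn right 99°, forward 6.6 m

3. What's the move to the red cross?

turn left 170°, forward 2.3 m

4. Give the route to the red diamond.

turn right 128°, forward 2.9 m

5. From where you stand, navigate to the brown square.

turn right 89°, forward 5.9 m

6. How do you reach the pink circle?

blocked — turn right 176°, forward 4.9 m, then turn right 29°, forward 3.7 m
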